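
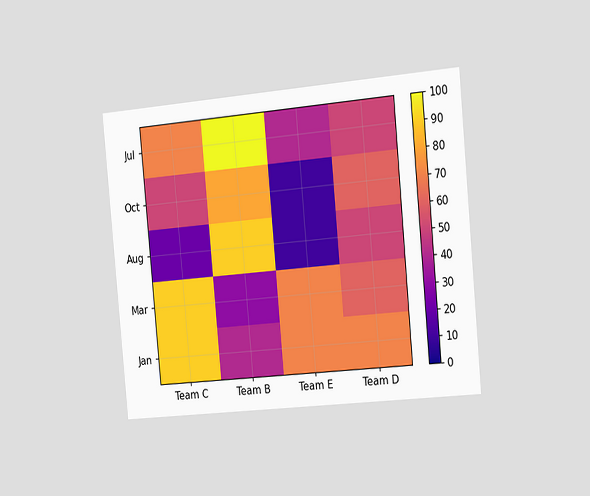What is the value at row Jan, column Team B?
The chart is tilted about 5° counter-clockwise and viewed slightly from the right. Matching cell (Jan, Team B) against the colorbar gives 40.

40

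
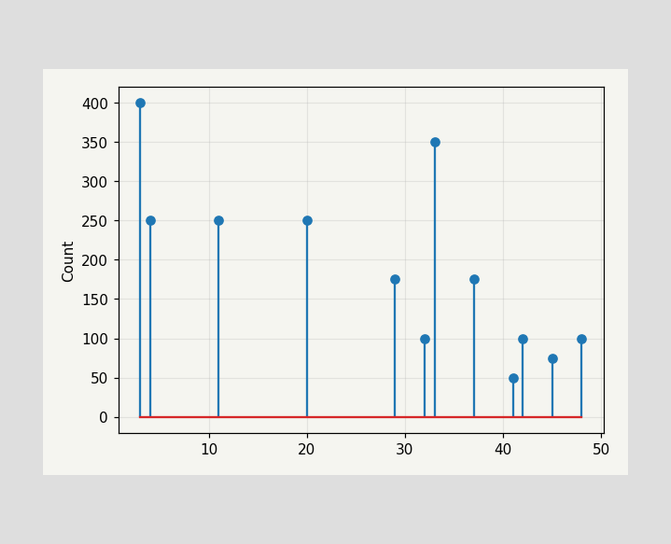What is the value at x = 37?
The stem at x=37 reaches 175.

175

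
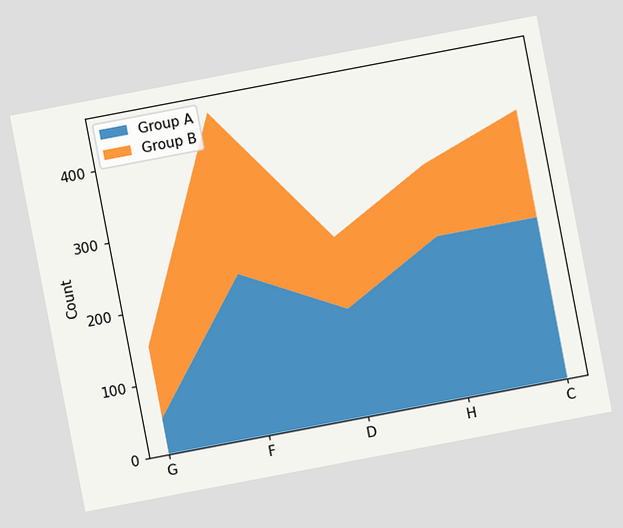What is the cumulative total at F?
450

The chart is tilted about 11° counter-clockwise. The stacked total at F reaches 450.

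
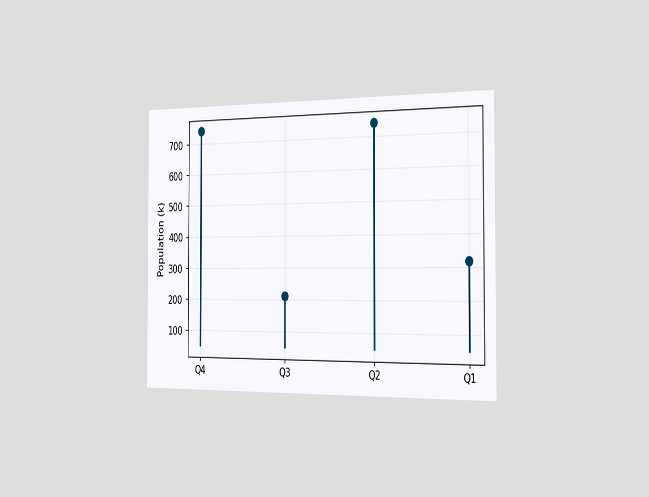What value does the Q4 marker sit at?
742k

The chart is viewed slightly from the right. The Q4 marker sits at 742k.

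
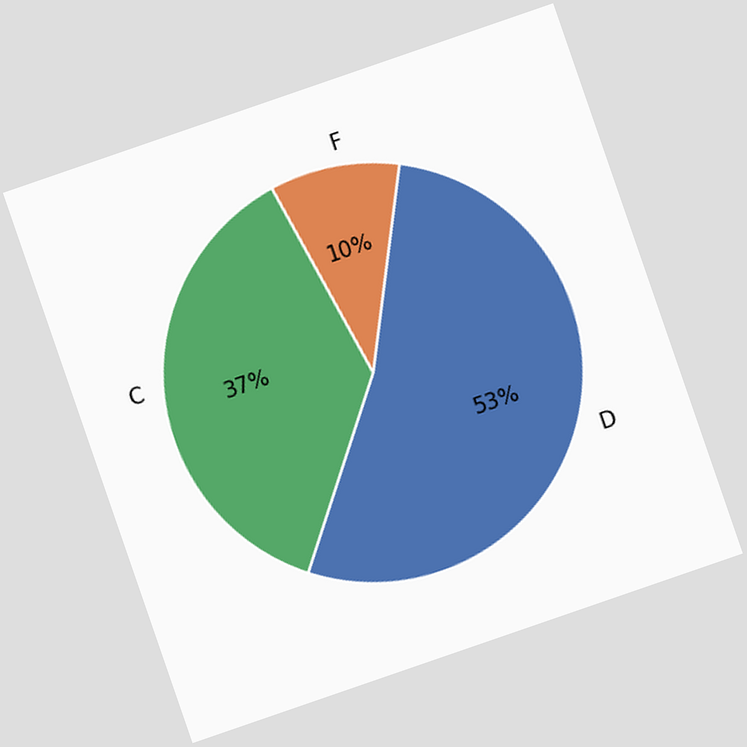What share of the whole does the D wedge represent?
53%

The chart is tilted about 19° counter-clockwise. The D slice takes up 53% of the pie.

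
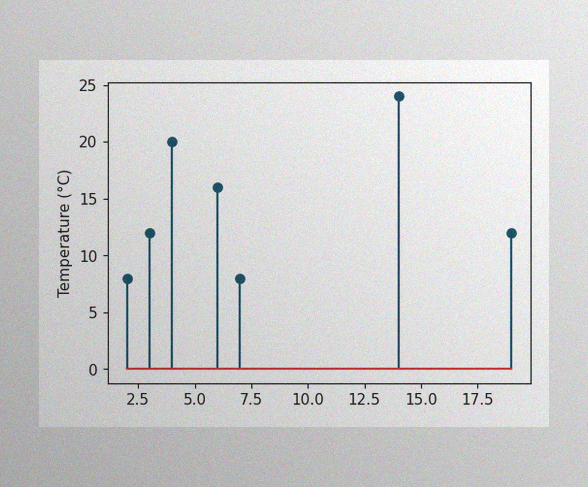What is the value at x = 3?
The image has some photo noise and uneven lighting. The stem at x=3 reaches 12°C.

12°C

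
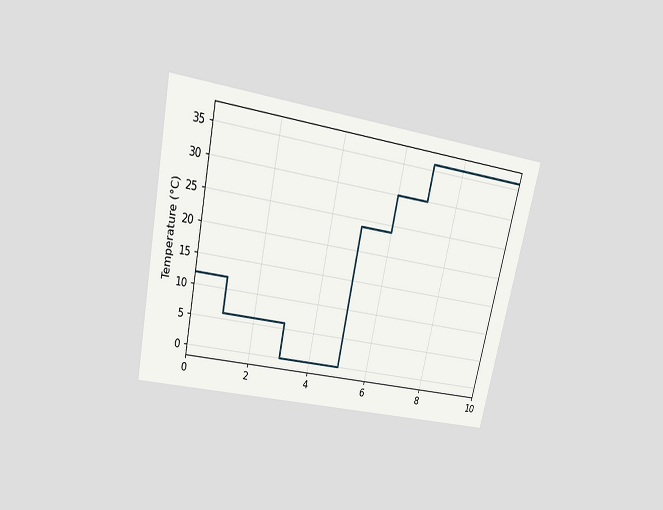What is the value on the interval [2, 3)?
6°C

The chart is tilted about 12° clockwise and viewed slightly from above. On [2, 3) the step sits at 6°C.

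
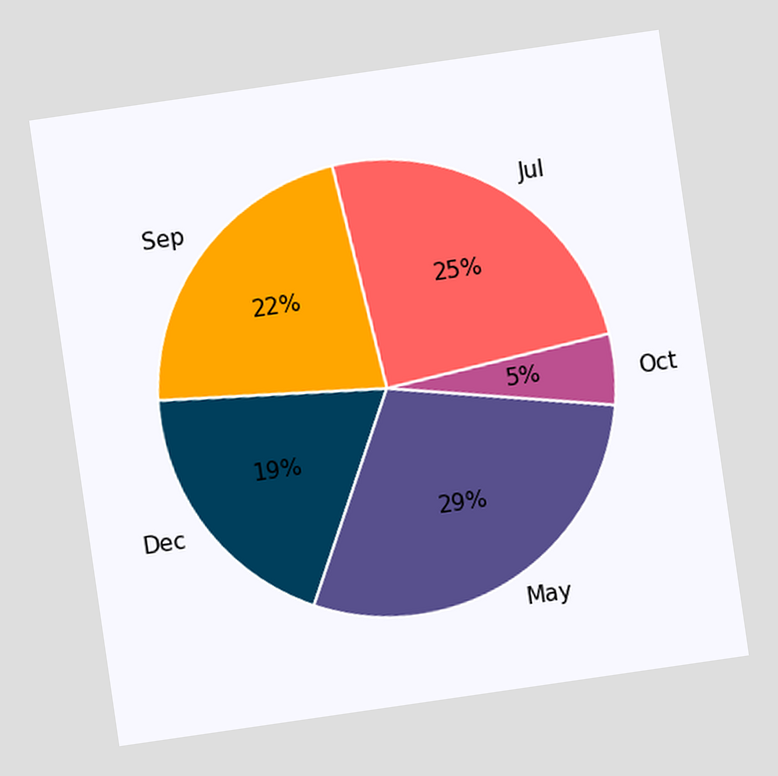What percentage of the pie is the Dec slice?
19%

The chart is tilted about 8° counter-clockwise. The Dec slice takes up 19% of the pie.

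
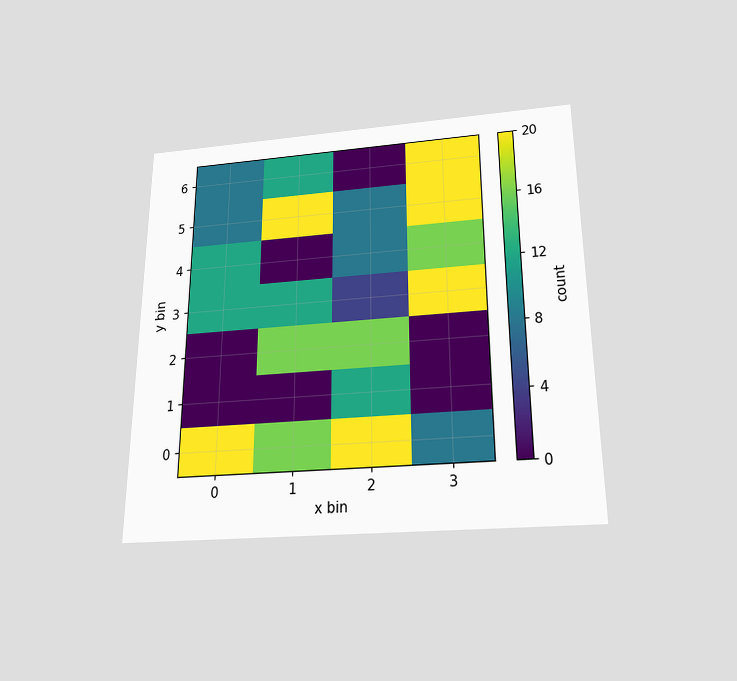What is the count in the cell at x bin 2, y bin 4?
The chart is viewed slightly from below. Matching the cell (2, 4) against the colorbar gives 8.

8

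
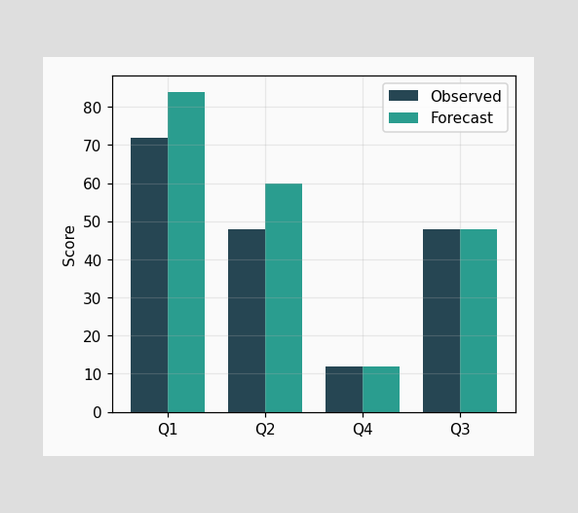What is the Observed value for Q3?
48

The Observed bar at Q3 reaches 48 on the y-axis.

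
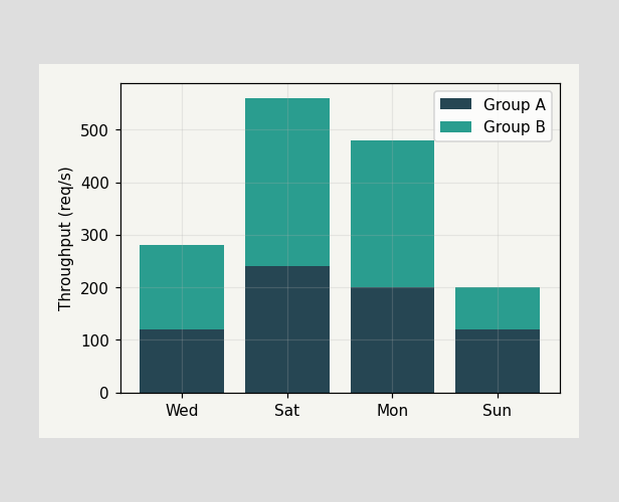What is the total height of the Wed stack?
The Wed stack's top reaches 280req/s on the y-axis.

280req/s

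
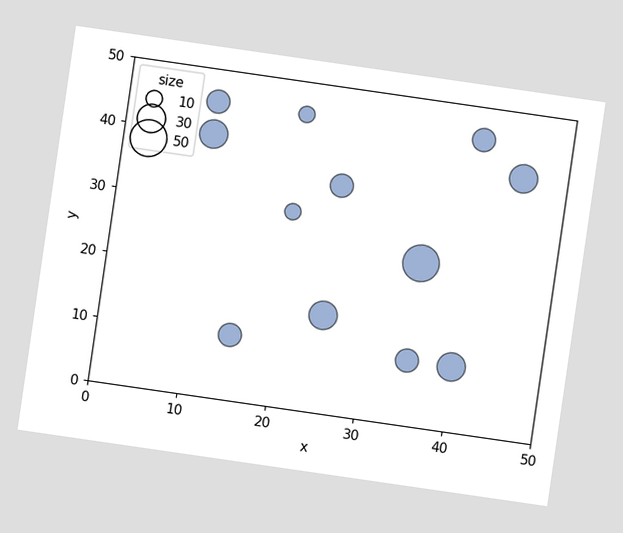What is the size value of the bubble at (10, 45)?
20

The chart is tilted about 8° clockwise. Matching the bubble at (10, 45) against the size legend gives 20.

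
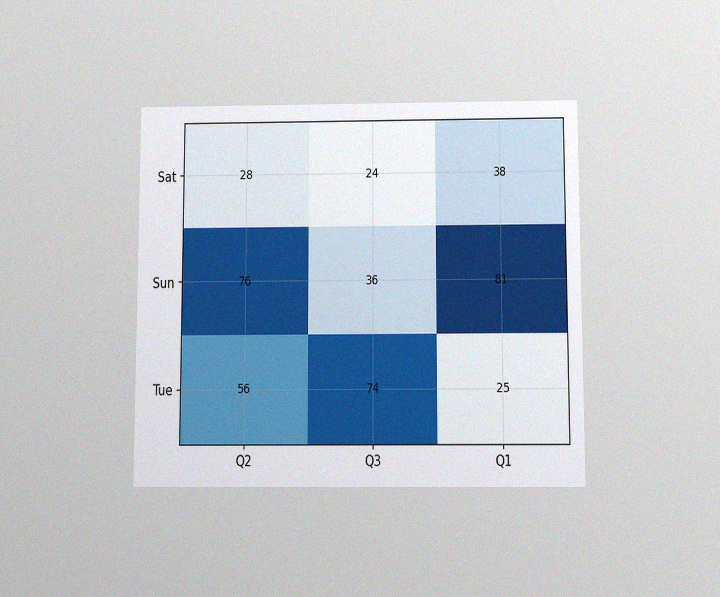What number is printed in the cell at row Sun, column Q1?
81

The chart is viewed slightly from below, with some photo noise. The (Sun, Q1) cell reads 81.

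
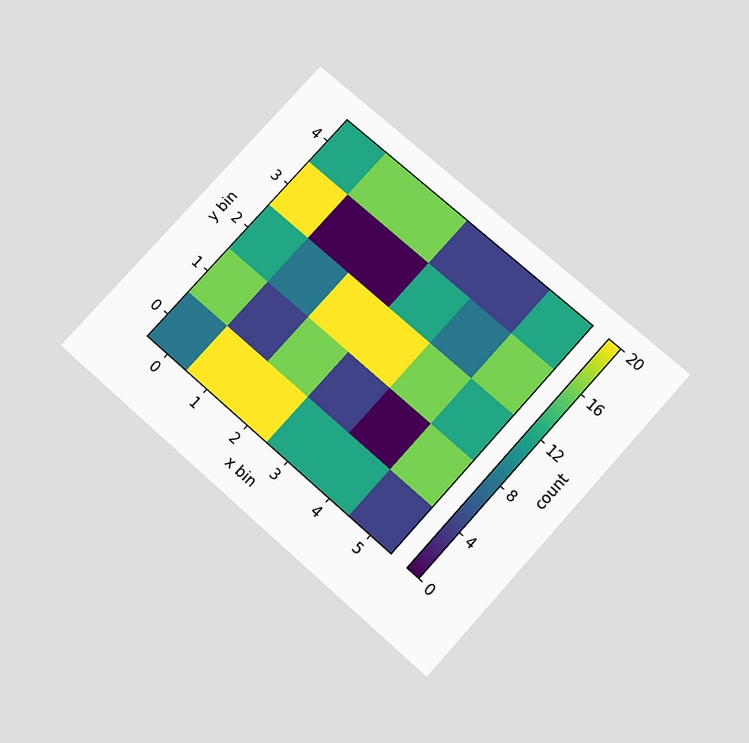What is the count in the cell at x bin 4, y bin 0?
The chart is tilted about 42° clockwise and viewed slightly from below. Matching the cell (4, 0) against the colorbar gives 12.

12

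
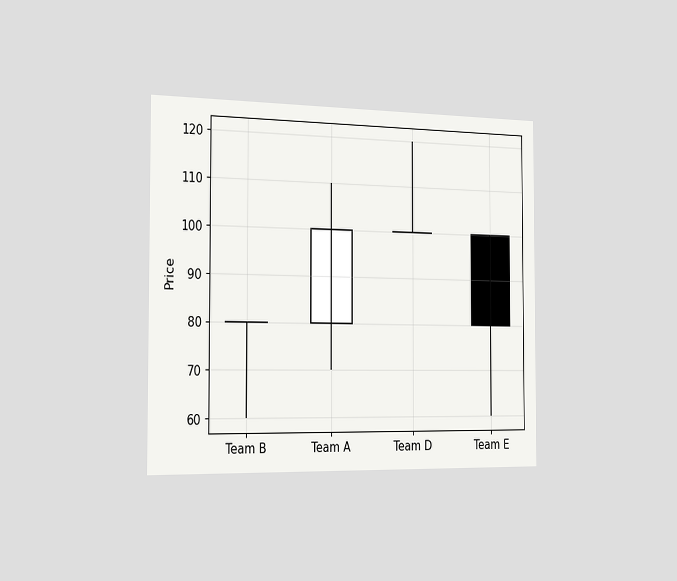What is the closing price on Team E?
80

The chart is viewed slightly from the left. The Team E candle closes at 80.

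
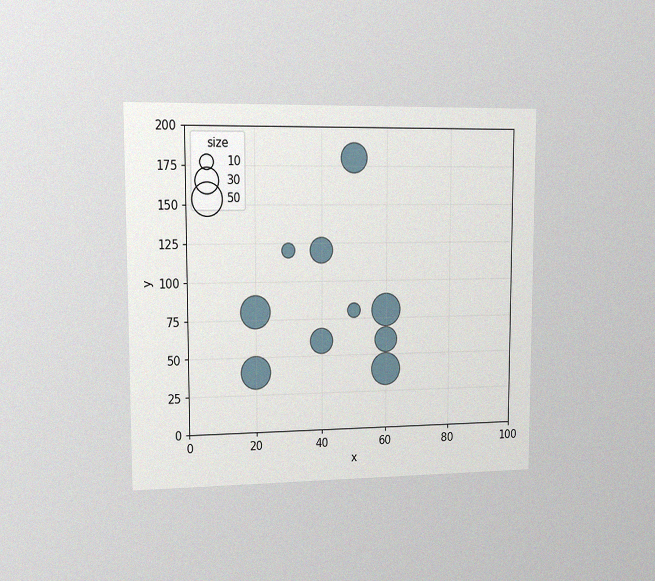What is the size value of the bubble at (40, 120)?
30

The chart is viewed slightly from the left, with some photo noise. Matching the bubble at (40, 120) against the size legend gives 30.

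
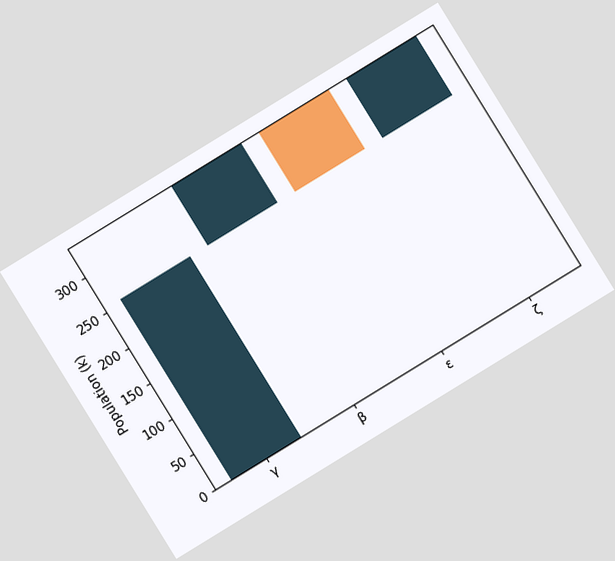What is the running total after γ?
The chart is tilted about 32° counter-clockwise. After γ the running total reaches 255k.

255k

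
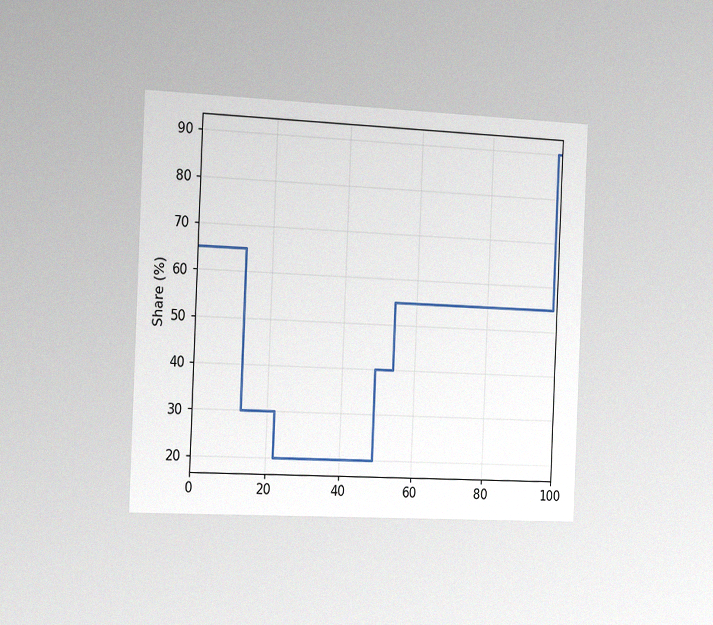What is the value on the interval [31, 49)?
20%

The chart is tilted about 2° clockwise and viewed slightly from the left, with some photo noise. On [31, 49) the step sits at 20%.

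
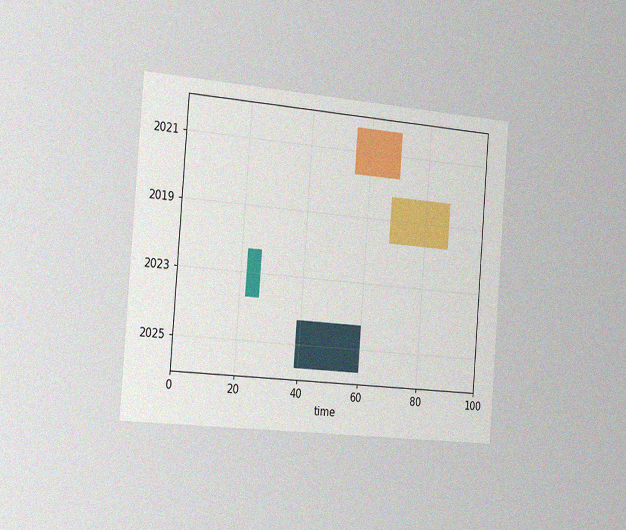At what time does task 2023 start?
The chart is tilted about 4° clockwise and viewed slightly from the left, with some photo noise. The 2023 bar begins at t=22.

22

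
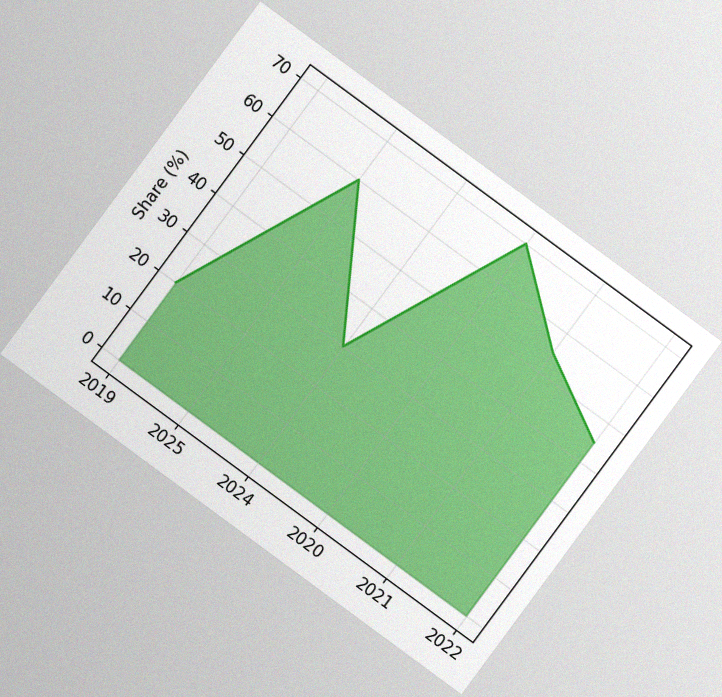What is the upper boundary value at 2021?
55%

The chart is tilted about 36° clockwise, with some photo noise. At 2021 the upper boundary is at 55%.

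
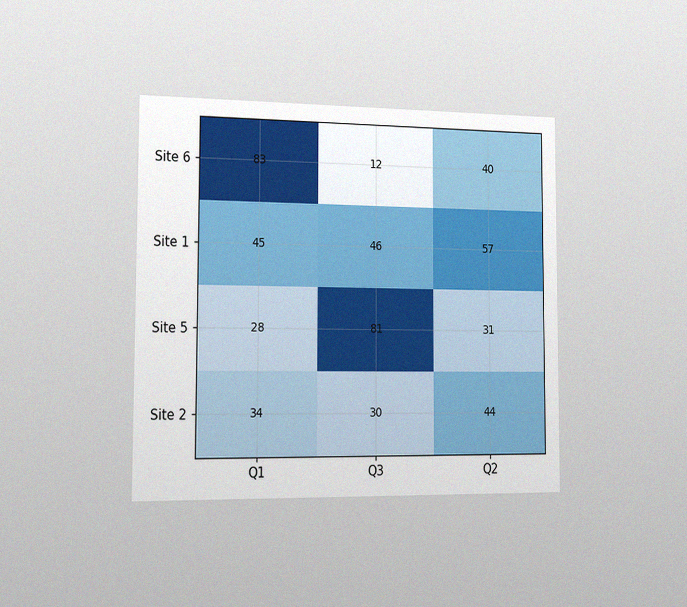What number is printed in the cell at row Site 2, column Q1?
34

The chart is viewed slightly from the left, with some photo noise. The (Site 2, Q1) cell reads 34.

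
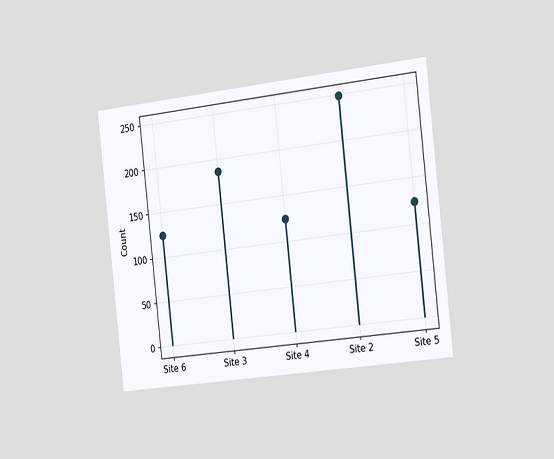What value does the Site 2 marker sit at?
The chart is tilted about 6° counter-clockwise and viewed slightly from the right. The Site 2 marker sits at 248.

248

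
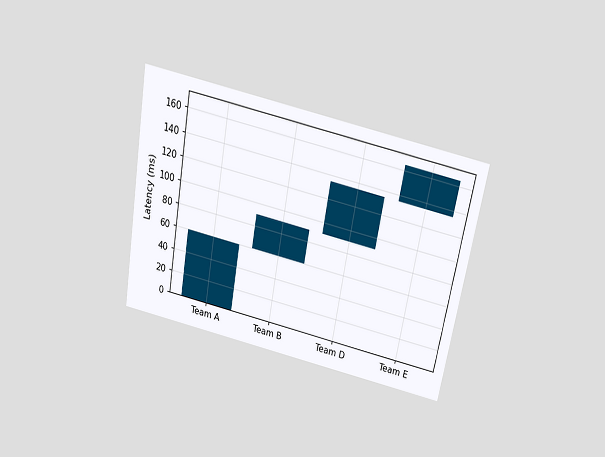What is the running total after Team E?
The chart is tilted about 10° clockwise and viewed slightly from above. After Team E the running total reaches 165ms.

165ms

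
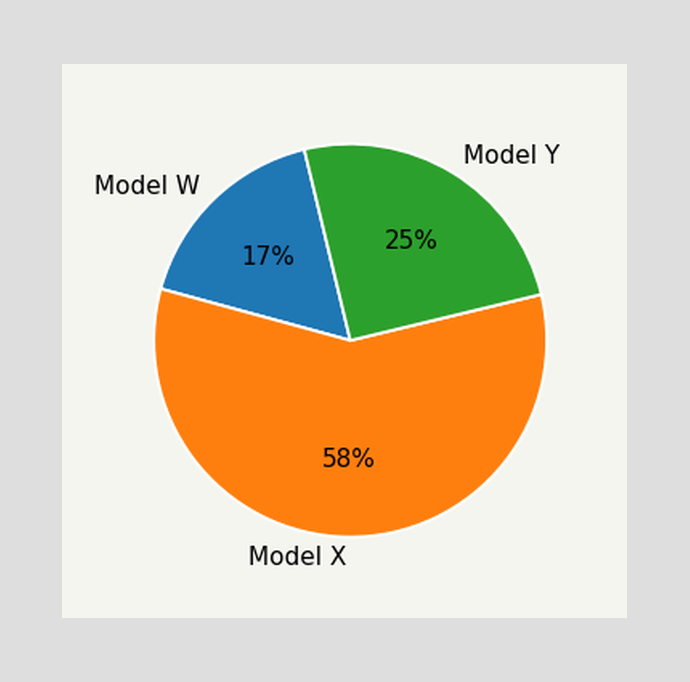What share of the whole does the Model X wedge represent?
The Model X slice takes up 58% of the pie.

58%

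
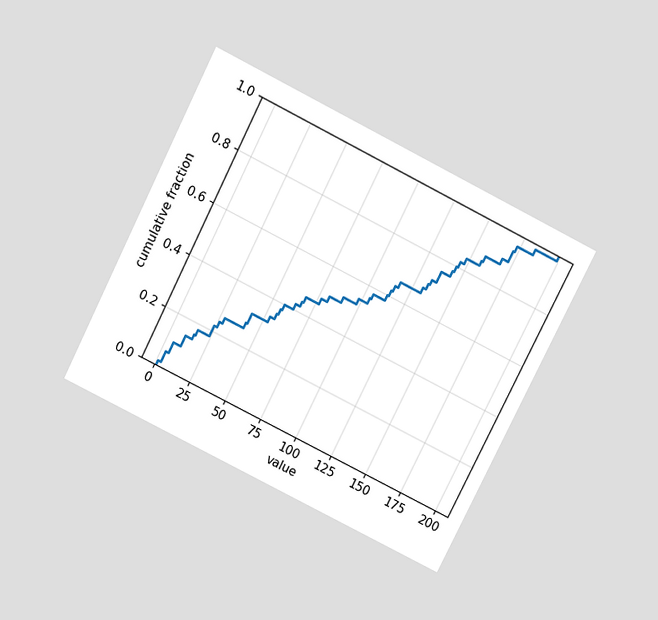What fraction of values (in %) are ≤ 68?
The chart is tilted about 27° clockwise and viewed slightly from above. At x=68 the ECDF step is at 46%.

46%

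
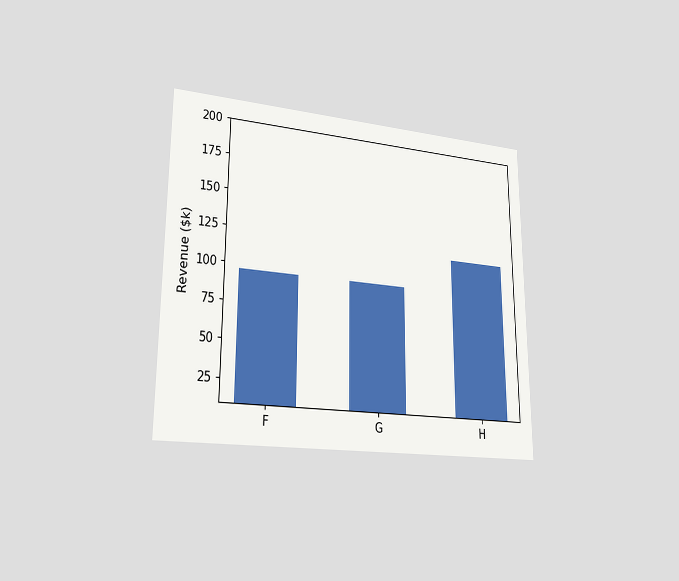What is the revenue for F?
$96k

The chart is viewed slightly from the left. Reading along the chart's y-axis, the F bar reaches $96k.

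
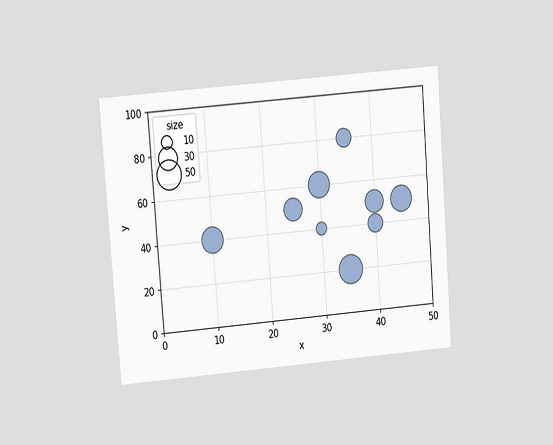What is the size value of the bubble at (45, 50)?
The chart is tilted about 4° counter-clockwise and viewed at a slight angle. Matching the bubble at (45, 50) against the size legend gives 40.

40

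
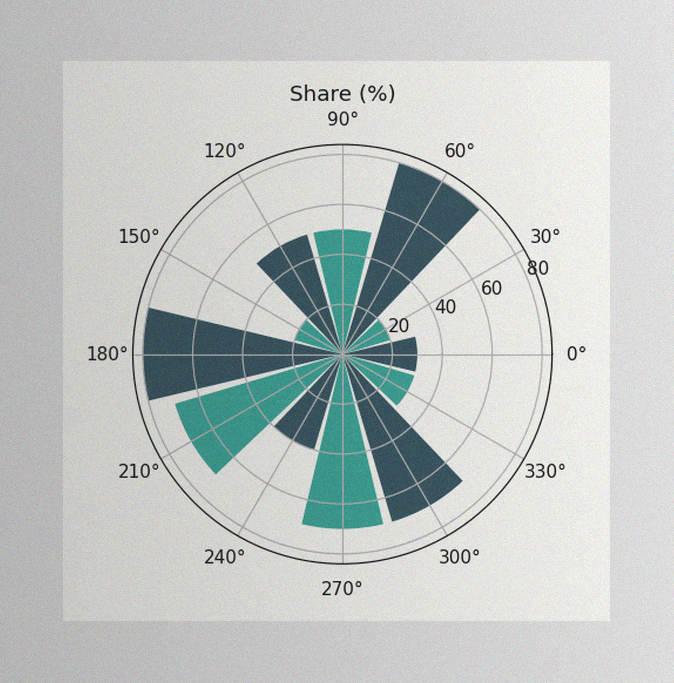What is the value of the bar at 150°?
The image has some photo noise and uneven lighting. The bar at 150° reaches 20% on the radial axis.

20%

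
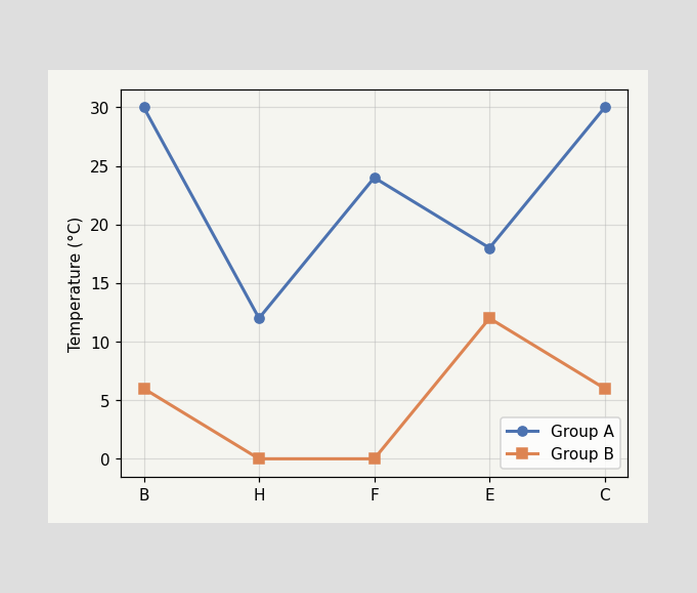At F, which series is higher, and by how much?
Group A, by 24°C

At F, Group A sits above the other line by 24°C.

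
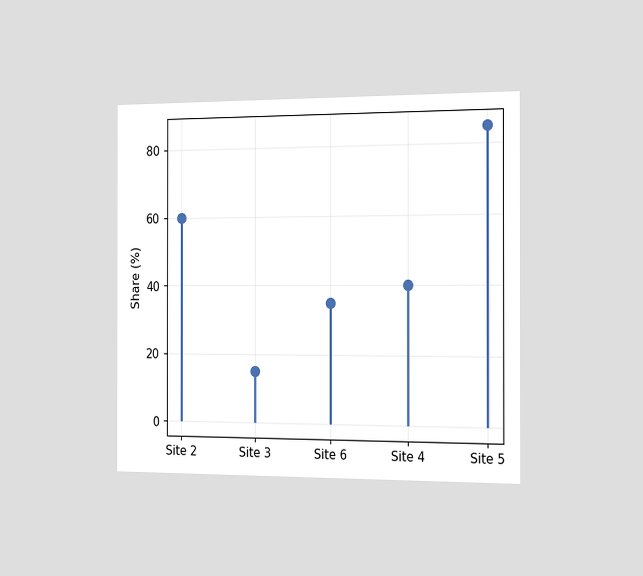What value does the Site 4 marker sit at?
The chart is viewed slightly from the right. The Site 4 marker sits at 40%.

40%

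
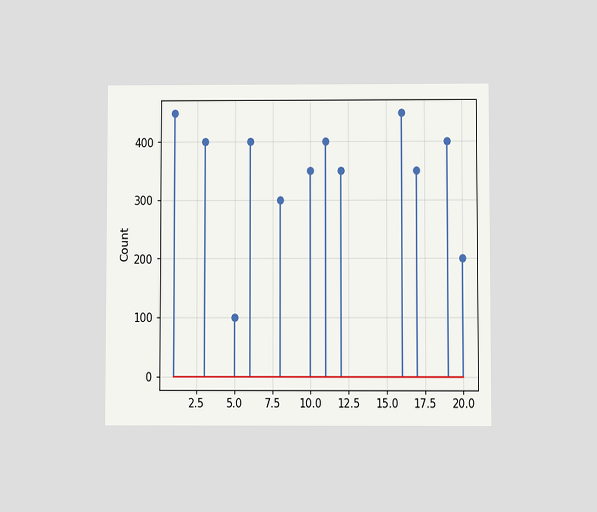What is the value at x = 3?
The chart is viewed at a slight angle. The stem at x=3 reaches 400.

400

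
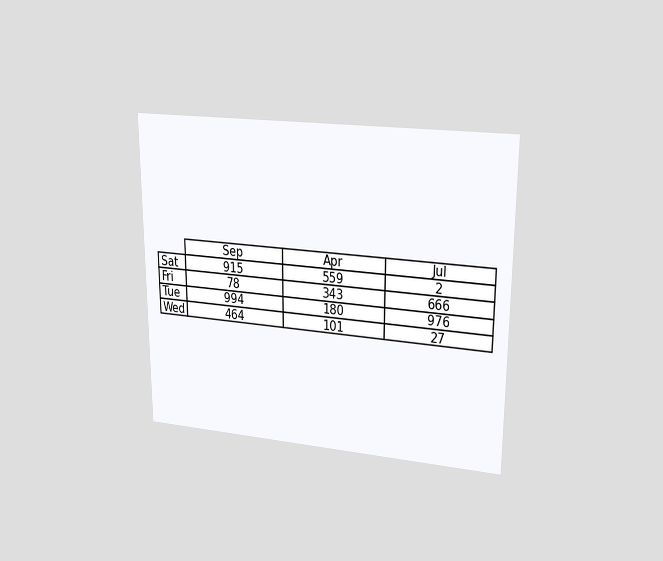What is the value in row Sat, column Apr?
The chart is viewed at a slight angle. The (Sat, Apr) cell reads 559.

559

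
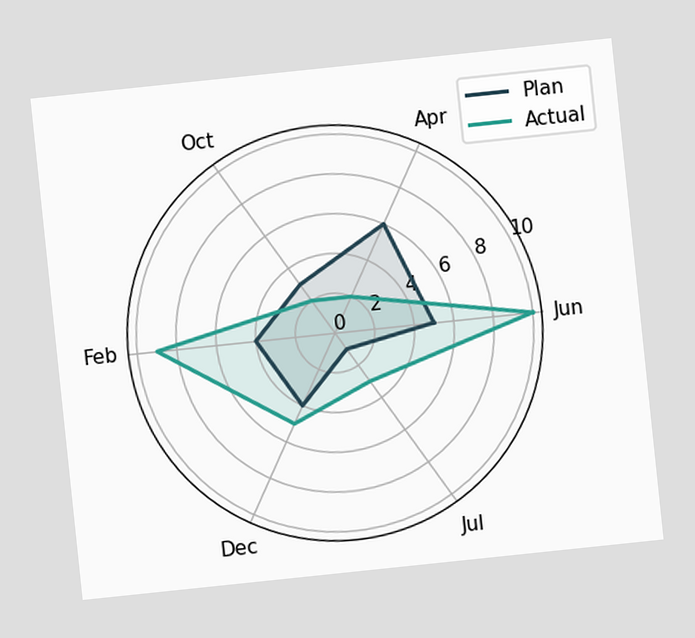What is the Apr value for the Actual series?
2

The chart is tilted about 6° counter-clockwise. On the Apr axis, Actual reaches 2.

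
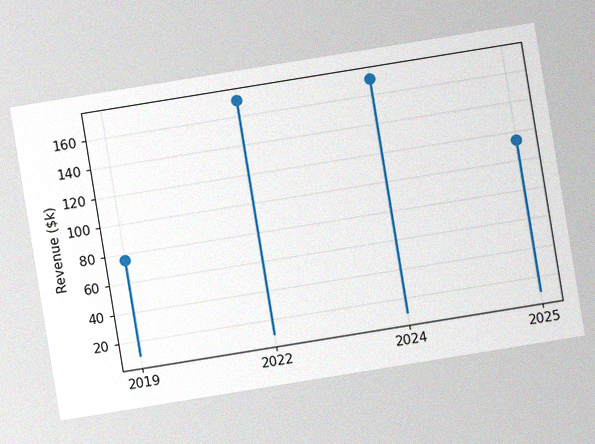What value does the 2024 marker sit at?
$171k

The chart is tilted about 9° counter-clockwise, with some photo noise. The 2024 marker sits at $171k.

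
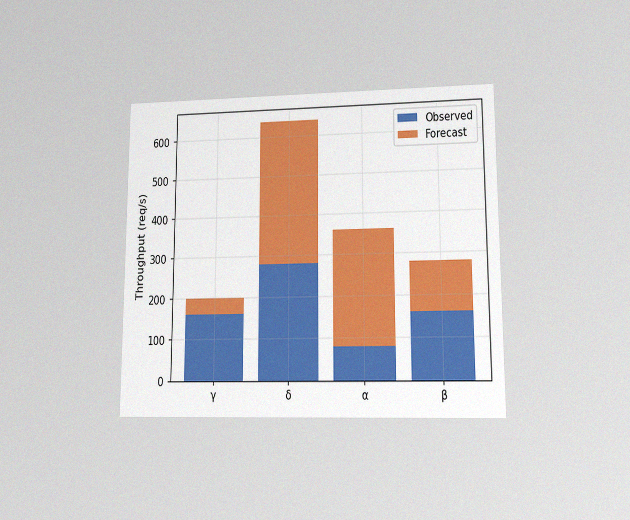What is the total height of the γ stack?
200req/s

The chart is viewed at a slight angle, with some photo noise. The γ stack's top reaches 200req/s on the y-axis.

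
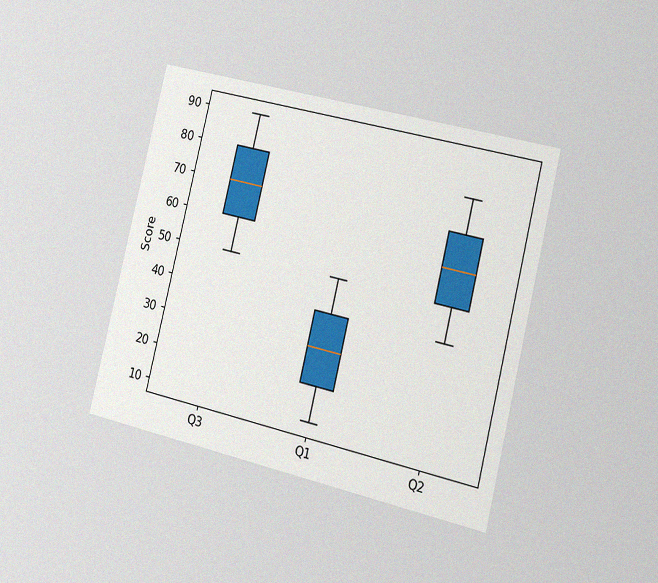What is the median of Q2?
60

The chart is tilted about 13° clockwise and viewed slightly from the right, with some photo noise. The median line in the Q2 box sits at 60.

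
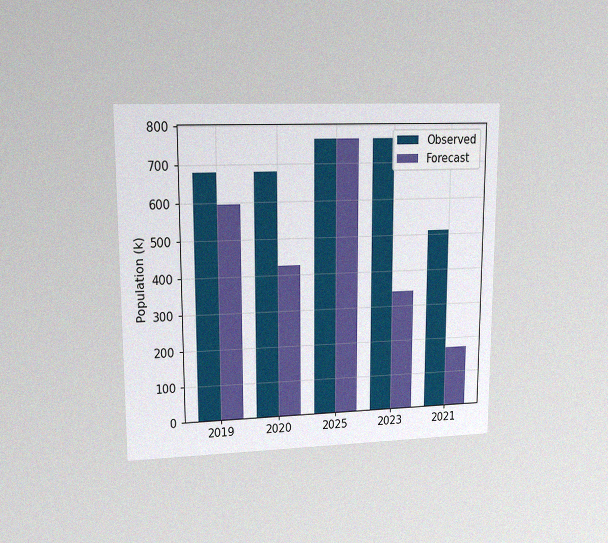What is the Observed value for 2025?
765k

The chart is viewed at a slight angle, with some photo noise. The Observed bar at 2025 reaches 765k on the y-axis.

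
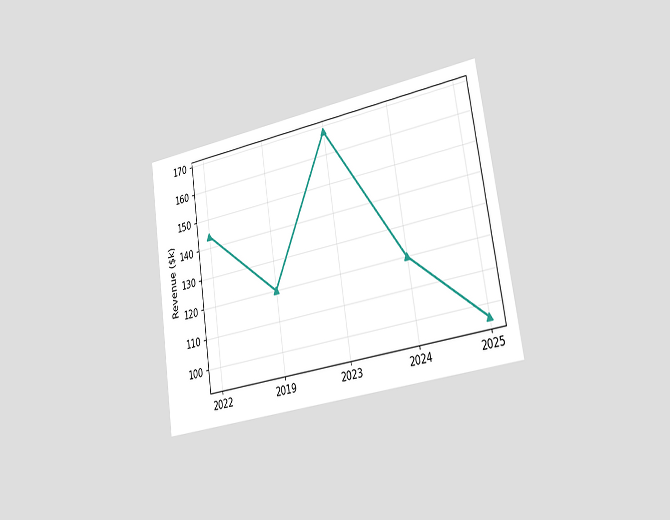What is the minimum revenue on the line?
The chart is tilted about 9° counter-clockwise and viewed slightly from the right. The lowest point is at 2025, and reading across to the y-axis gives $96k.

$96k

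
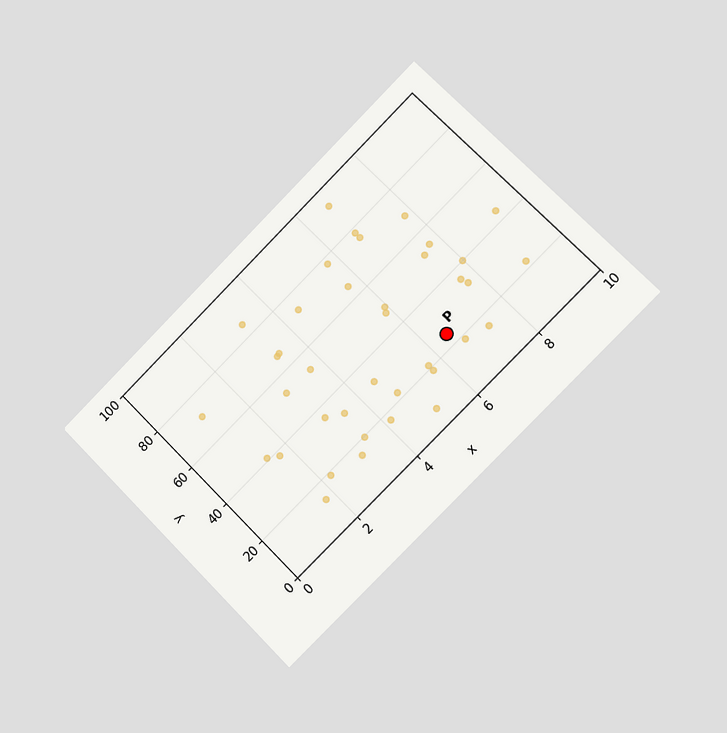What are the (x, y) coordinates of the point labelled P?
(6.5, 25)

The chart is tilted about 45° counter-clockwise and viewed slightly from the right. Following the gridlines from P to each axis, P sits at (6.5, 25).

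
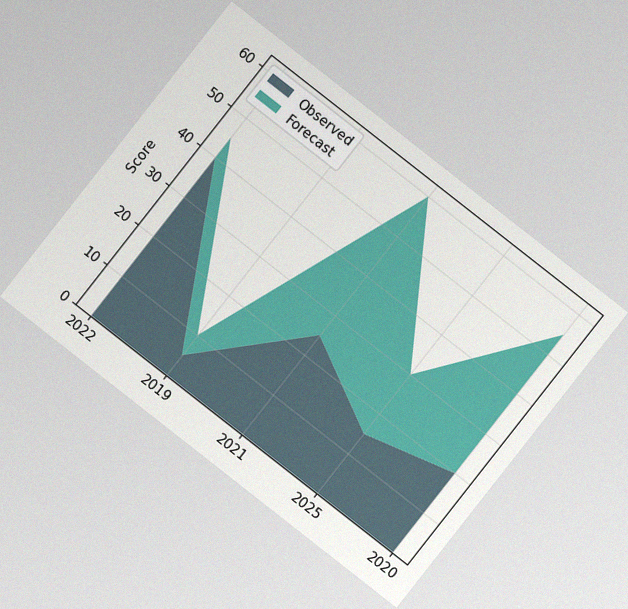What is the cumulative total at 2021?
The chart is tilted about 38° clockwise, with some photo noise. The stacked total at 2021 reaches 60.

60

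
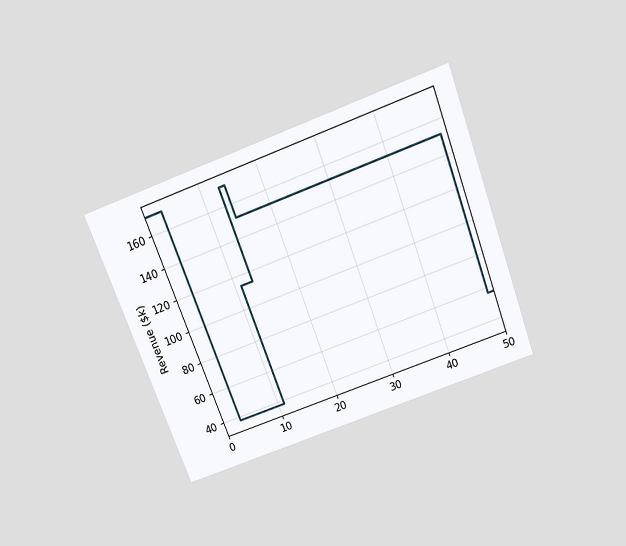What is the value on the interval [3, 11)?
The chart is tilted about 21° counter-clockwise and viewed slightly from above. On [3, 11) the step sits at $38k.

$38k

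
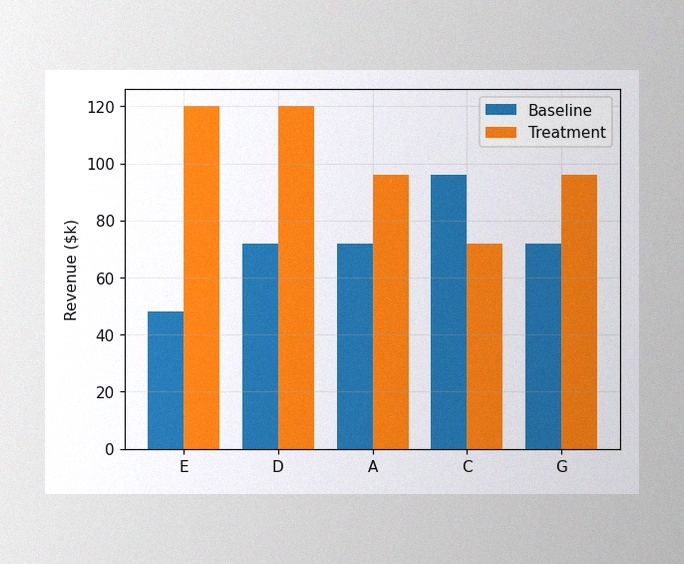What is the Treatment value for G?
The image has some photo noise and uneven lighting. The Treatment bar at G reaches $96k on the y-axis.

$96k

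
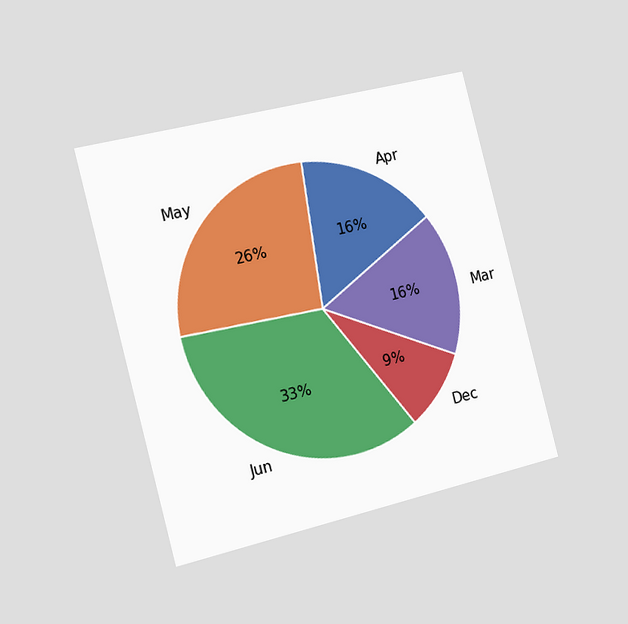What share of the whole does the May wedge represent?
26%

The chart is tilted about 15° counter-clockwise and viewed slightly from the left. The May slice takes up 26% of the pie.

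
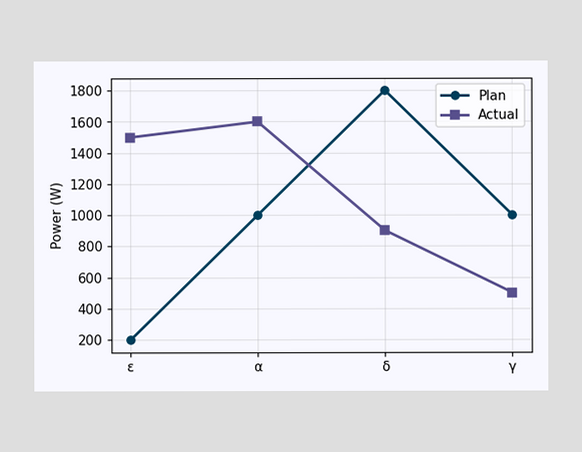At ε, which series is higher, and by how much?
At ε, Actual sits above the other line by 1300W.

Actual, by 1300W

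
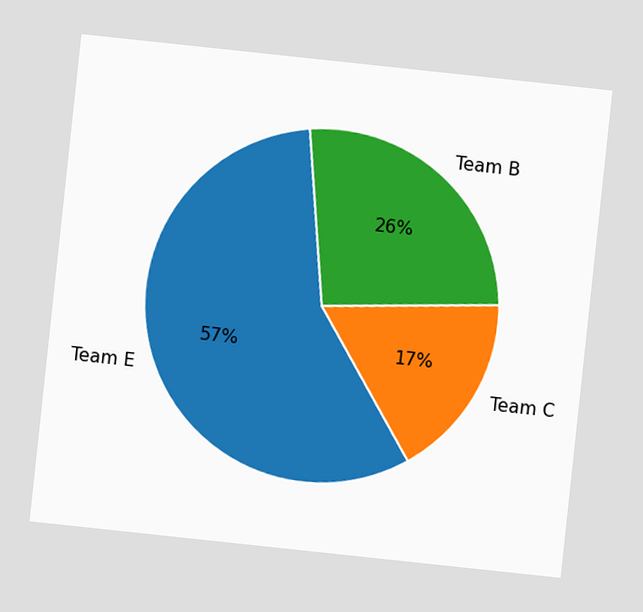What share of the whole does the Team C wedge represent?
17%

The chart is tilted about 6° clockwise. The Team C slice takes up 17% of the pie.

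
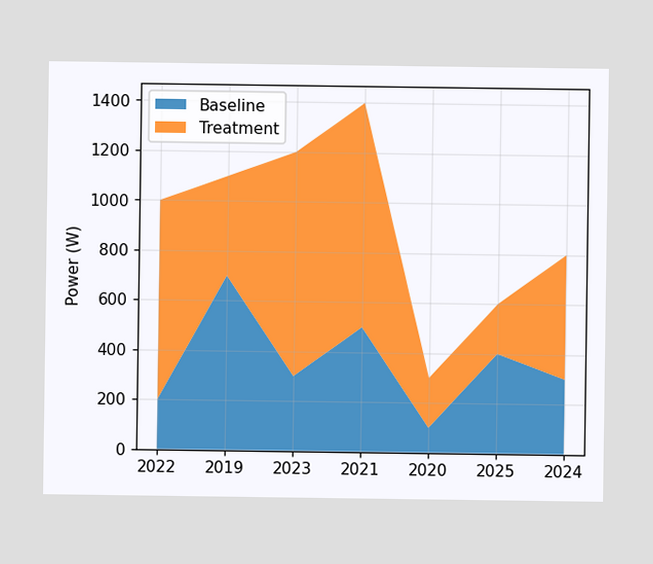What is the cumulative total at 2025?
600W

The stacked total at 2025 reaches 600W.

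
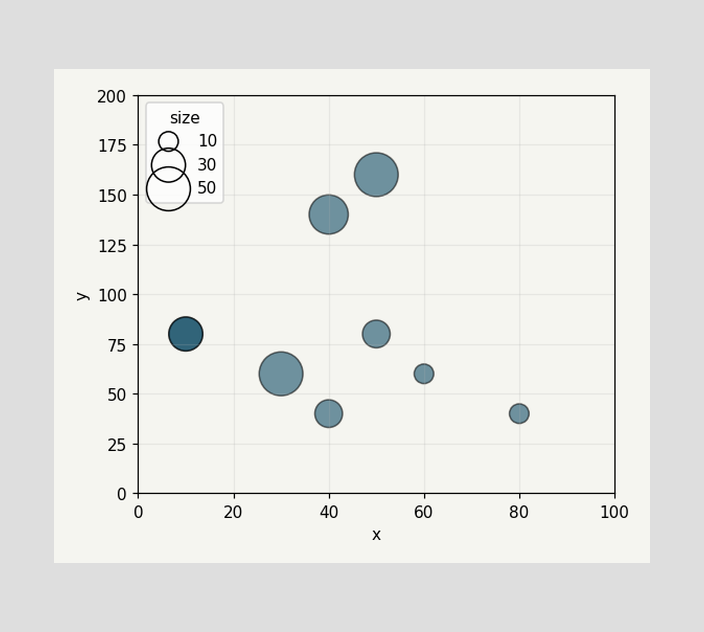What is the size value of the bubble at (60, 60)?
10

Matching the bubble at (60, 60) against the size legend gives 10.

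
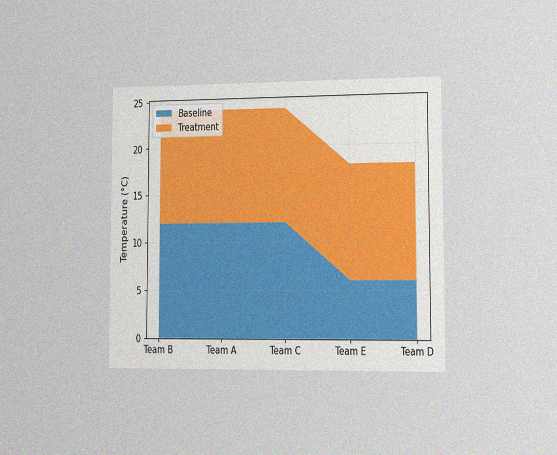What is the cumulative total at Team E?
18°C

The chart is viewed slightly from the right, with some photo noise. The stacked total at Team E reaches 18°C.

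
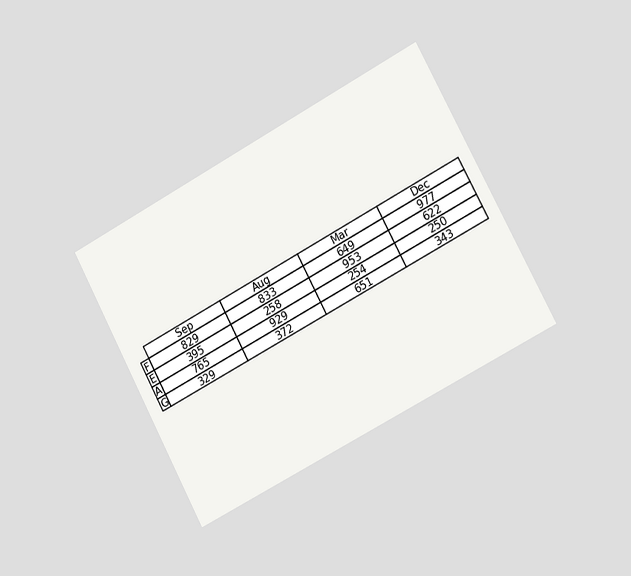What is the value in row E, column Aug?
The chart is tilted about 28° counter-clockwise and viewed slightly from the right. The (E, Aug) cell reads 258.

258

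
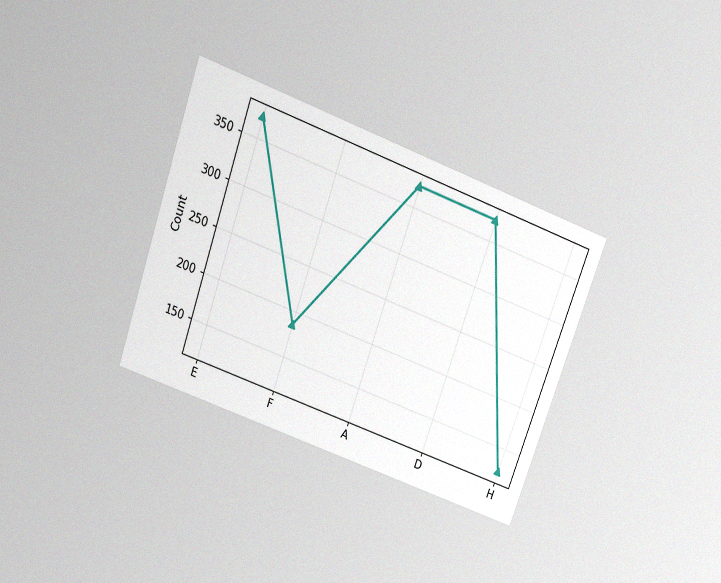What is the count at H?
The chart is tilted about 20° clockwise and viewed slightly from above, with some photo noise. At H, the line is at 124.

124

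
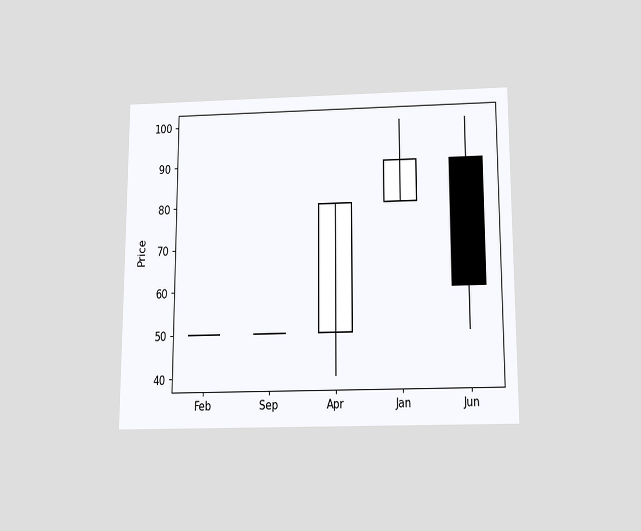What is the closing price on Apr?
The chart is viewed slightly from below. The Apr candle closes at 80.

80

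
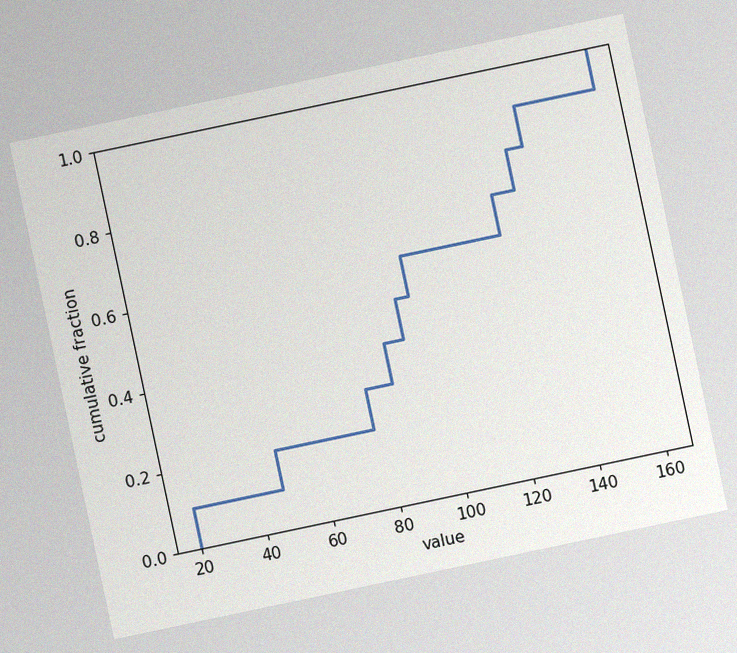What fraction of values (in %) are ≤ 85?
40%

The chart is tilted about 12° counter-clockwise, with some photo noise. At x=85 the ECDF step is at 40%.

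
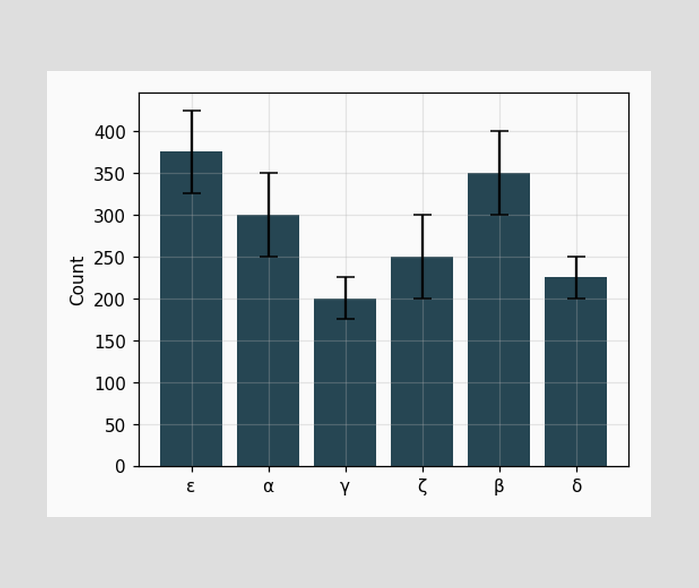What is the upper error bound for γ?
The γ bar's upper whisker reaches 225.

225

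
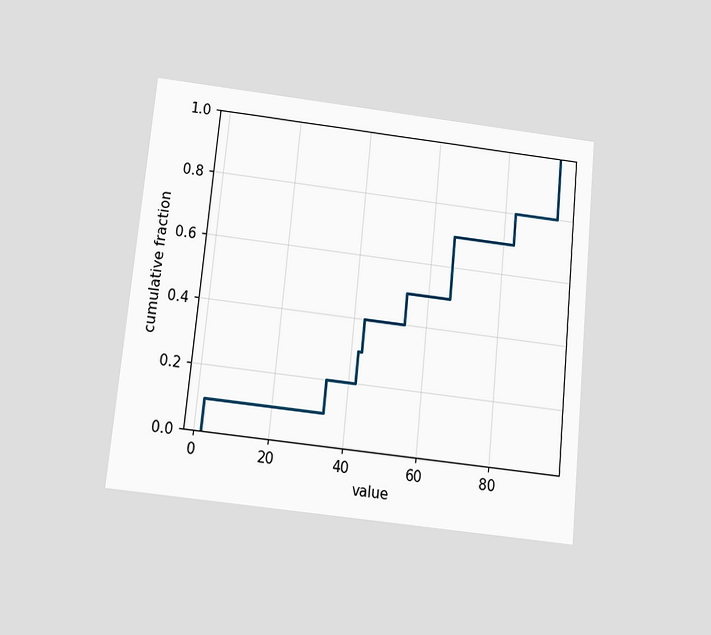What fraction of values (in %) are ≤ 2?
The chart is tilted about 6° clockwise and viewed slightly from below. At x=2 the ECDF step is at 10%.

10%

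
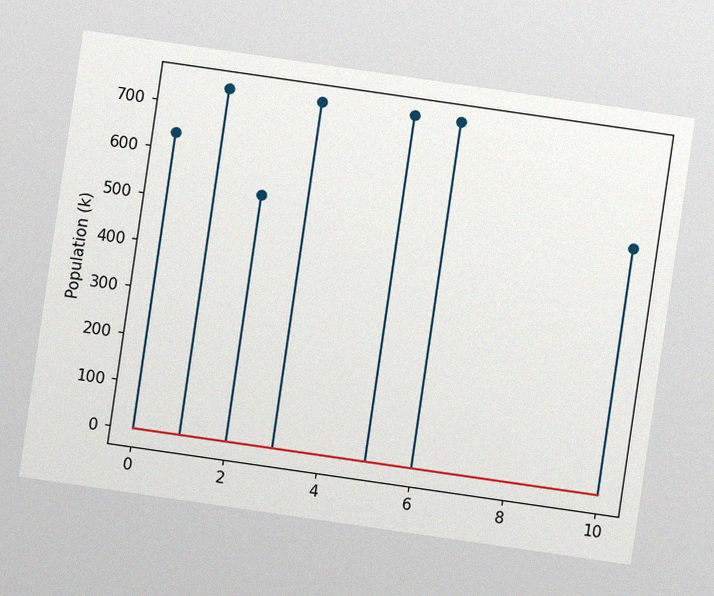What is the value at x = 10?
The chart is tilted about 8° clockwise, with some photo noise. The stem at x=10 reaches 530k.

530k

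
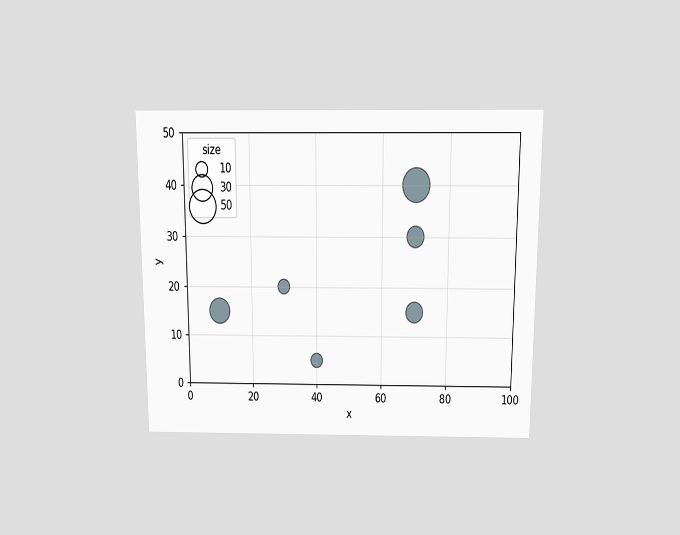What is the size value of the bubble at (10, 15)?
30

The chart is viewed slightly from above. Matching the bubble at (10, 15) against the size legend gives 30.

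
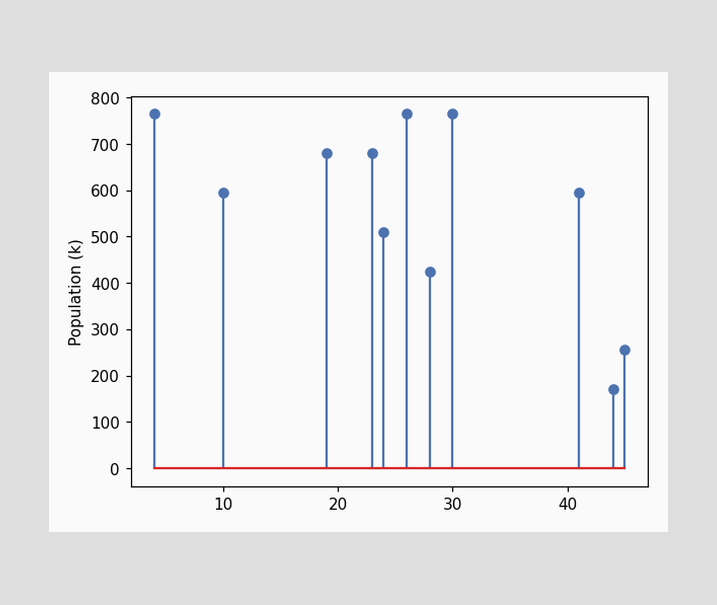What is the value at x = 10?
The stem at x=10 reaches 595k.

595k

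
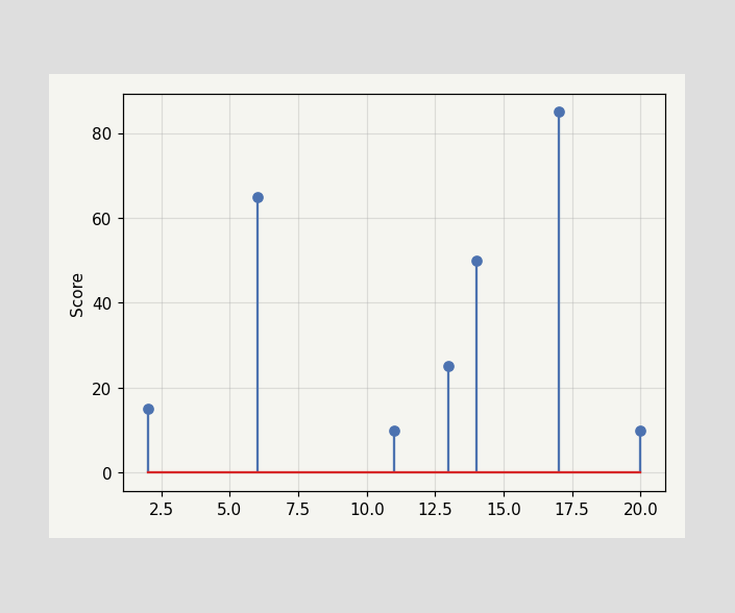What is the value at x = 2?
15

The stem at x=2 reaches 15.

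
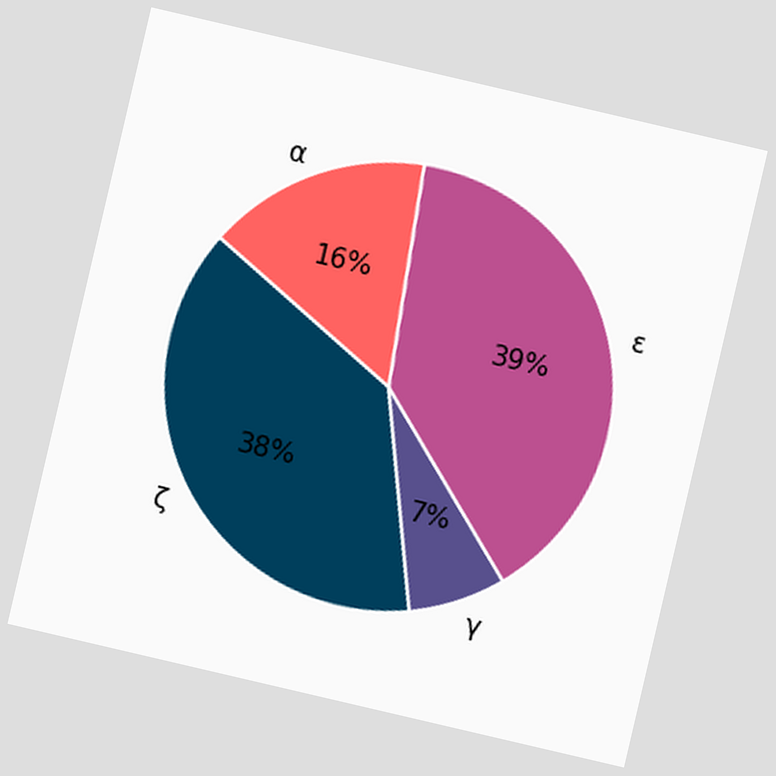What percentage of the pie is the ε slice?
The chart is tilted about 13° clockwise. The ε slice takes up 39% of the pie.

39%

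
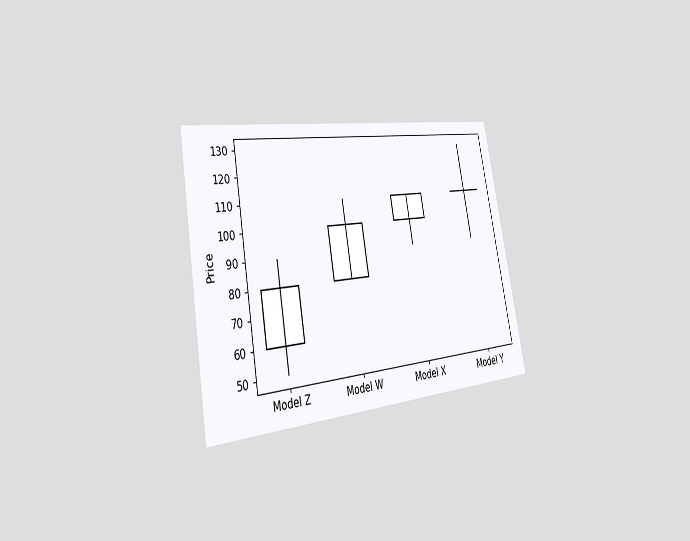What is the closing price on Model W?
The chart is tilted about 10° counter-clockwise and viewed slightly from the left. The Model W candle closes at 100.

100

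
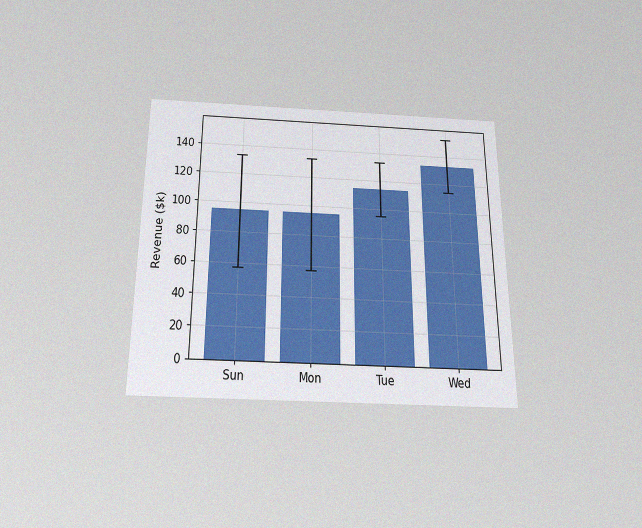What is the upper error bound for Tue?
$133k

The chart is viewed slightly from below, with some photo noise. The Tue bar's upper whisker reaches $133k.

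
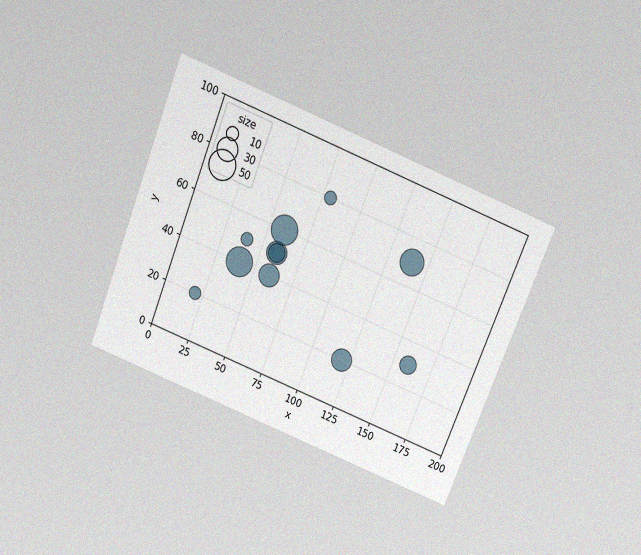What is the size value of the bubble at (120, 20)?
30

The chart is tilted about 22° clockwise and viewed slightly from above, with some photo noise. Matching the bubble at (120, 20) against the size legend gives 30.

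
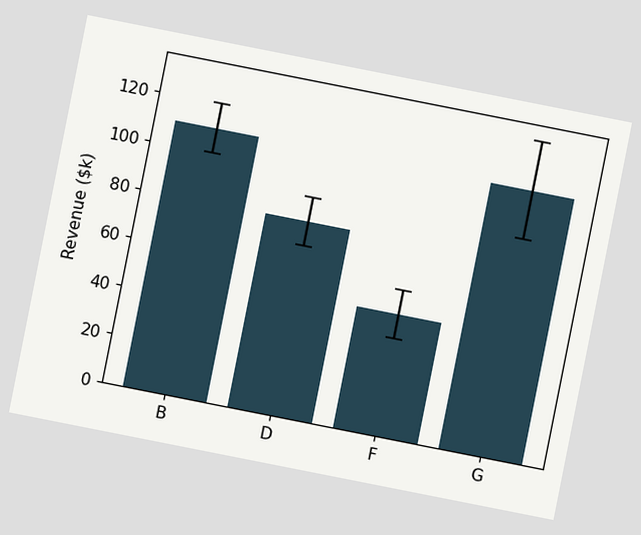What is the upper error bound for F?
The chart is tilted about 11° clockwise. The F bar's upper whisker reaches $60k.

$60k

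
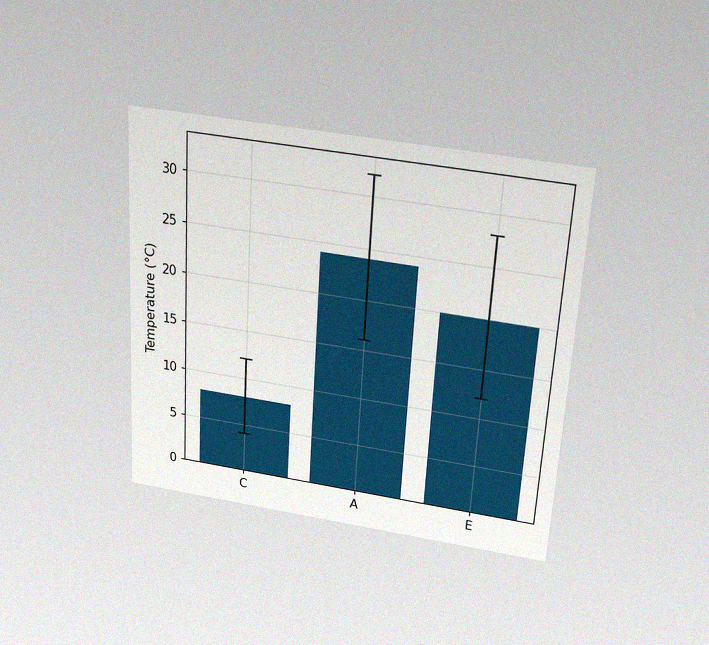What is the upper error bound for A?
The chart is tilted about 3° clockwise and viewed slightly from above, with some photo noise. The A bar's upper whisker reaches 32°C.

32°C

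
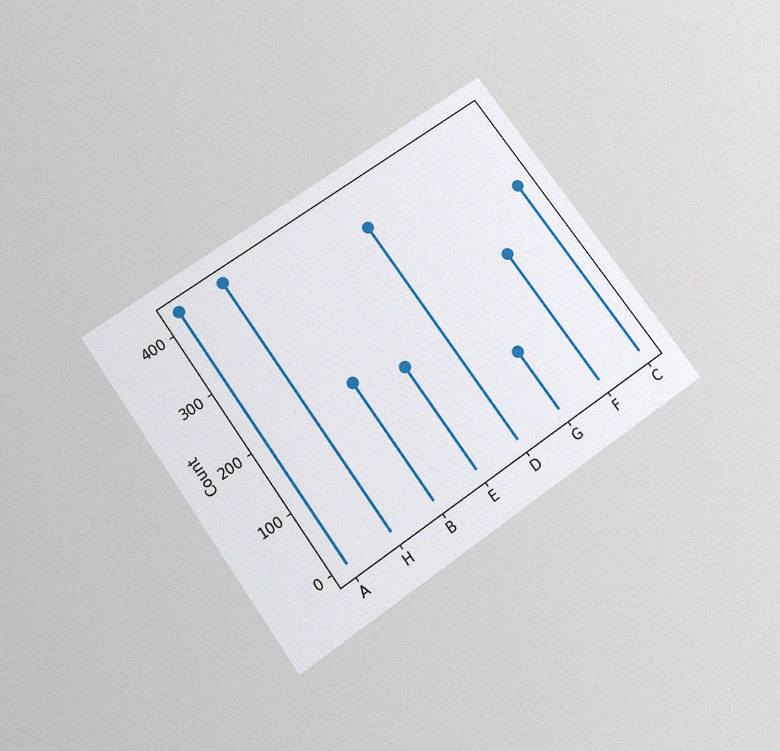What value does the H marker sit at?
425

The chart is tilted about 35° counter-clockwise and viewed slightly from below, with some photo noise. The H marker sits at 425.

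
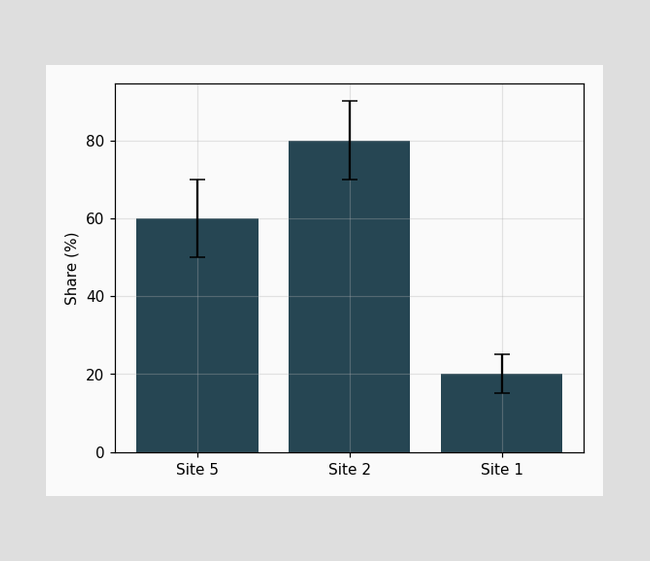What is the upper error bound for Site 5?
70%

The Site 5 bar's upper whisker reaches 70%.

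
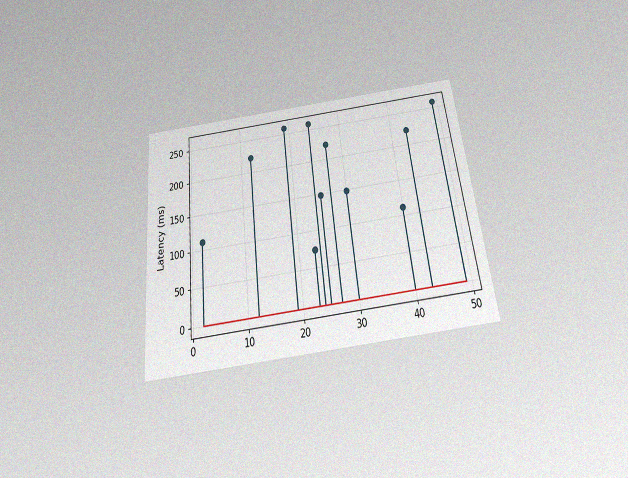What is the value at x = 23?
The chart is tilted about 6° counter-clockwise and viewed slightly from below, with some photo noise. The stem at x=23 reaches 74ms.

74ms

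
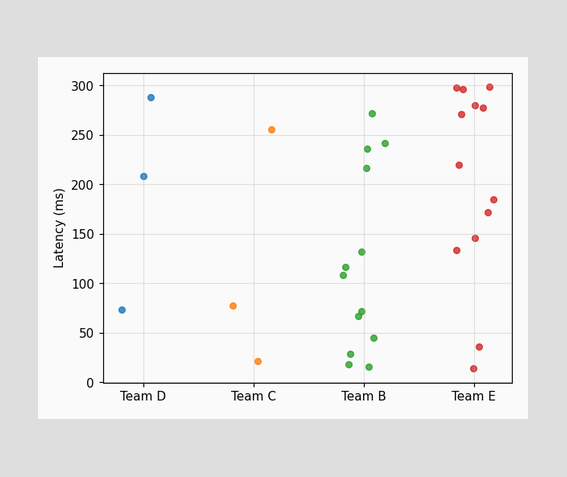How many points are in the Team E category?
13

Counting the markers in the Team E column gives 13.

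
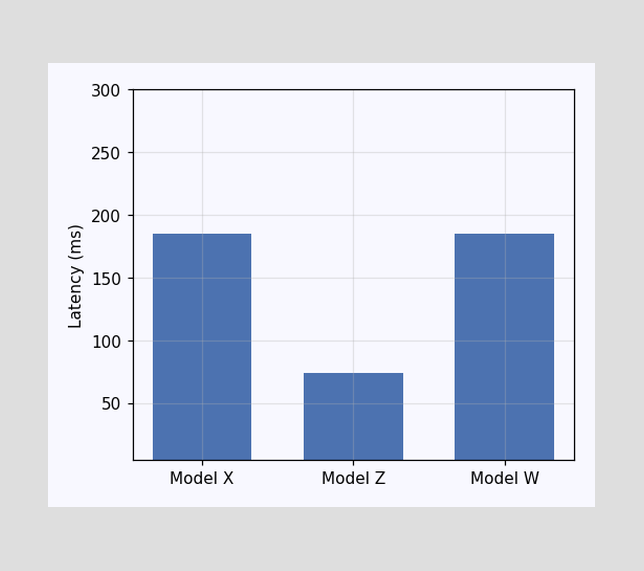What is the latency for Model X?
Reading along the chart's y-axis, the Model X bar reaches 185ms.

185ms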